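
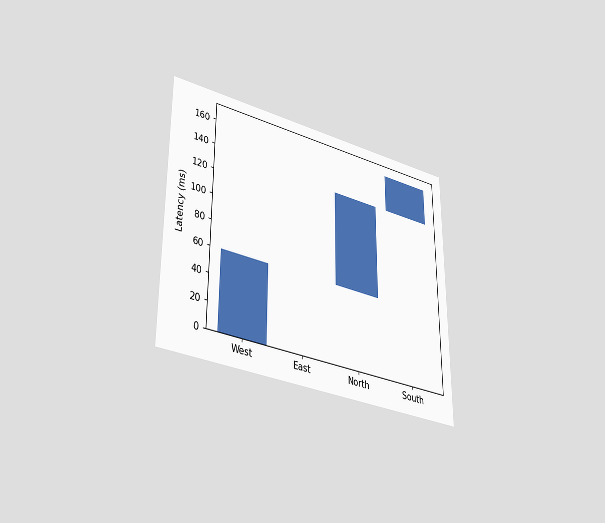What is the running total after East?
60ms

The chart is viewed slightly from below. After East the running total reaches 60ms.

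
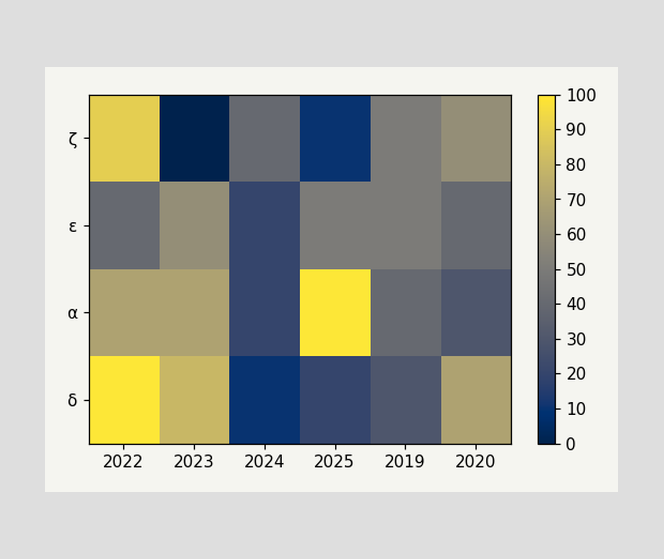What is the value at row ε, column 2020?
40

Matching cell (ε, 2020) against the colorbar gives 40.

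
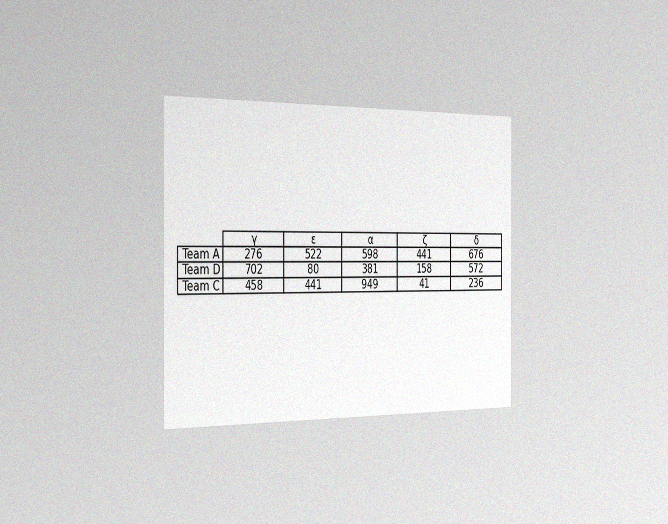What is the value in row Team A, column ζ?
The chart is viewed slightly from the left, with some photo noise. The (Team A, ζ) cell reads 441.

441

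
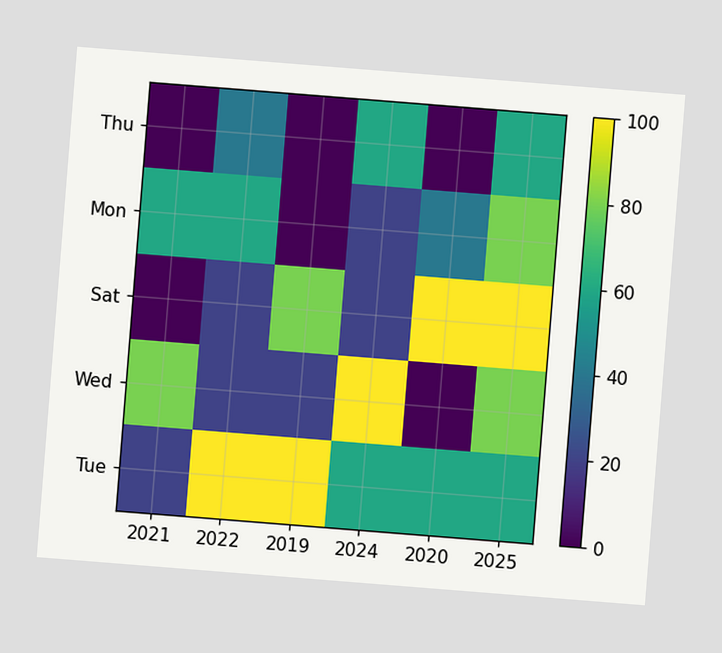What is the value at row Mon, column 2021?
The chart is tilted about 5° clockwise. Matching cell (Mon, 2021) against the colorbar gives 60.

60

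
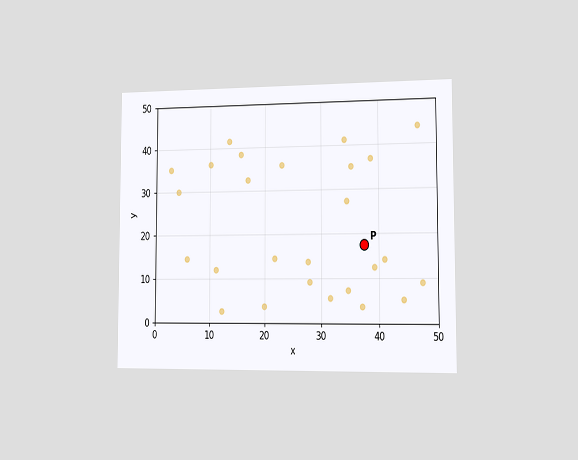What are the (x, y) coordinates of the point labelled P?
(37.5, 17.5)

The chart is viewed slightly from the right. Following the gridlines from P to each axis, P sits at (37.5, 17.5).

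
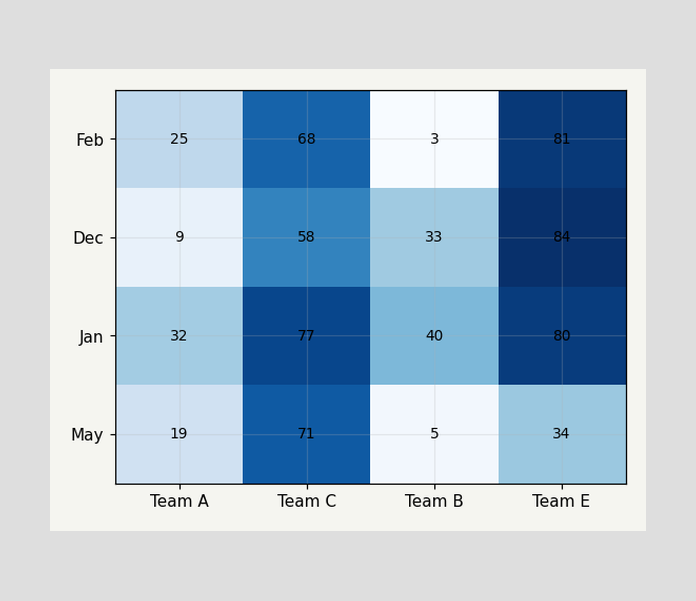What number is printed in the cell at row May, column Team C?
The (May, Team C) cell reads 71.

71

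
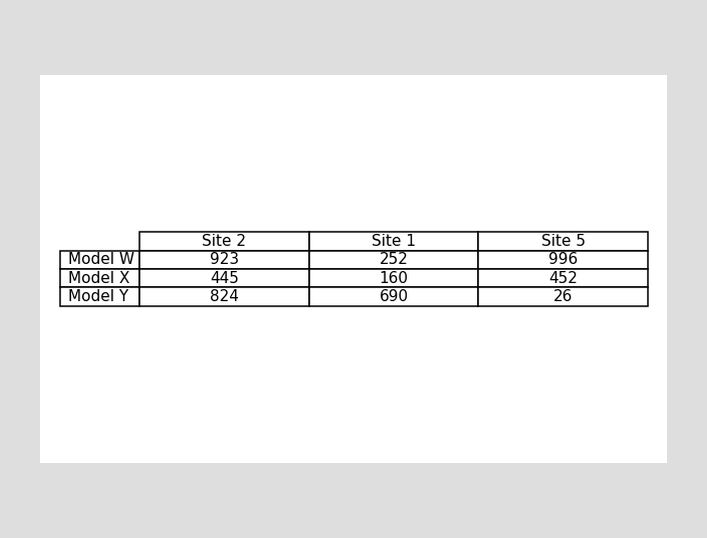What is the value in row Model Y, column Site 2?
The (Model Y, Site 2) cell reads 824.

824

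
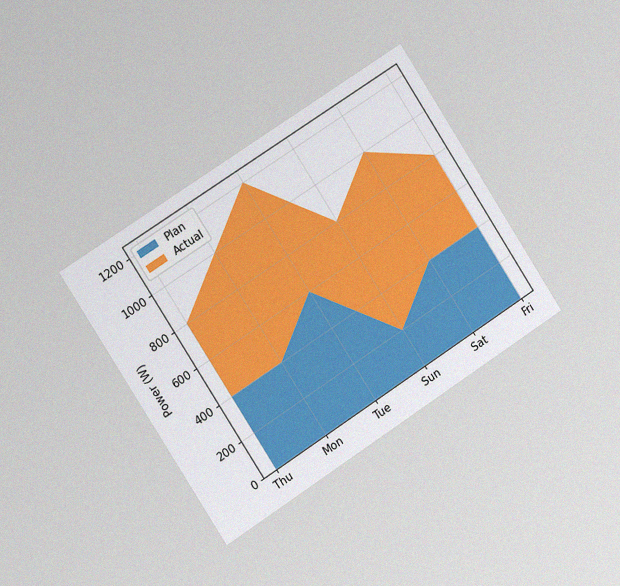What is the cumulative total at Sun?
800W

The chart is tilted about 33° counter-clockwise and viewed slightly from the left, with some photo noise. The stacked total at Sun reaches 800W.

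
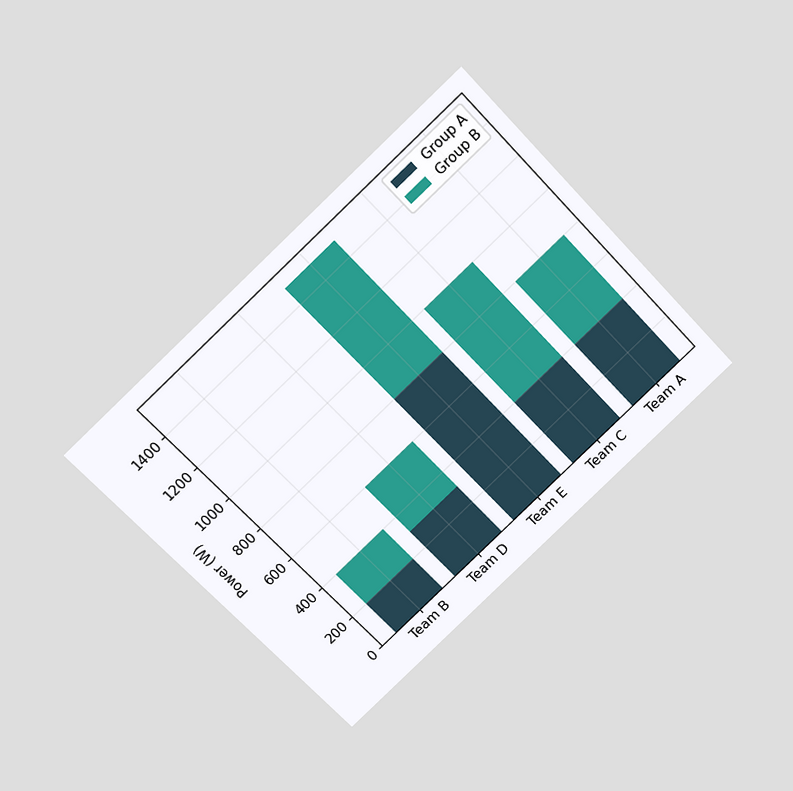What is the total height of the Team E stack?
The chart is tilted about 43° counter-clockwise and viewed slightly from above. The Team E stack's top reaches 1500W on the y-axis.

1500W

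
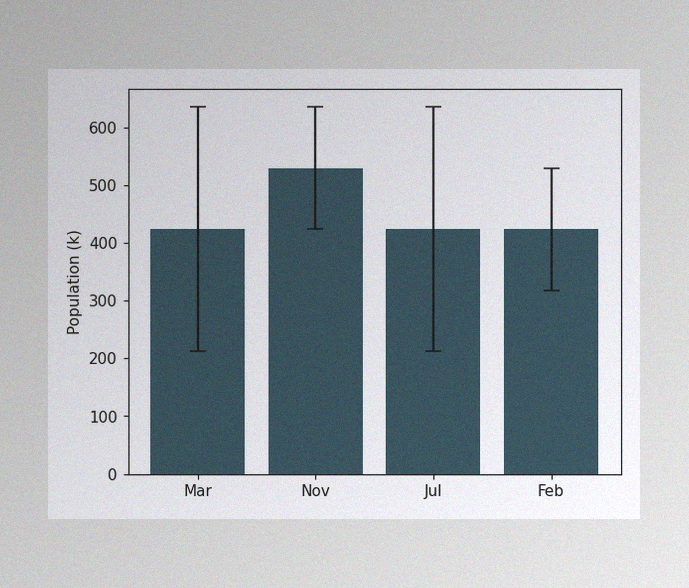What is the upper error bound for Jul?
The image has some photo noise and uneven lighting. The Jul bar's upper whisker reaches 636k.

636k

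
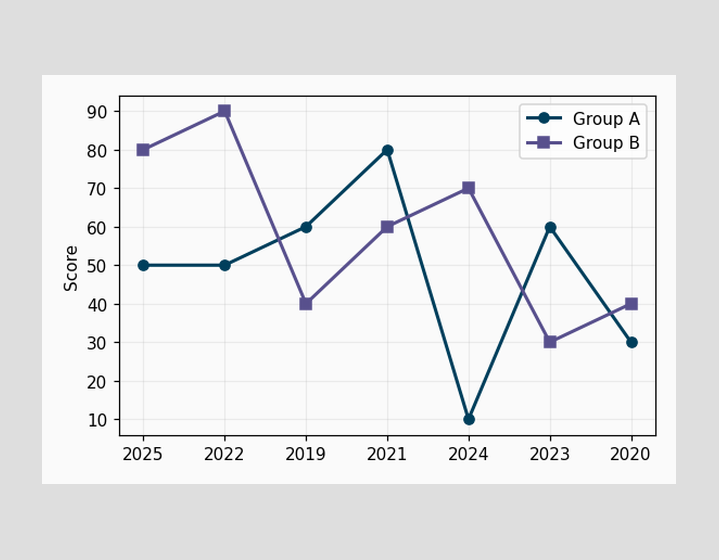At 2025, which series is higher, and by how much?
At 2025, Group B sits above the other line by 30.

Group B, by 30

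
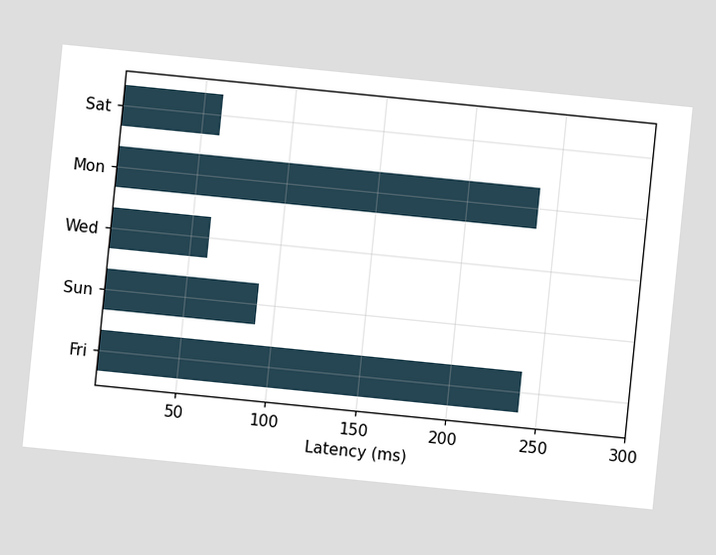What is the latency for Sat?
60ms

The chart is tilted about 6° clockwise. Reading along the chart's x-axis, the Sat bar reaches 60ms.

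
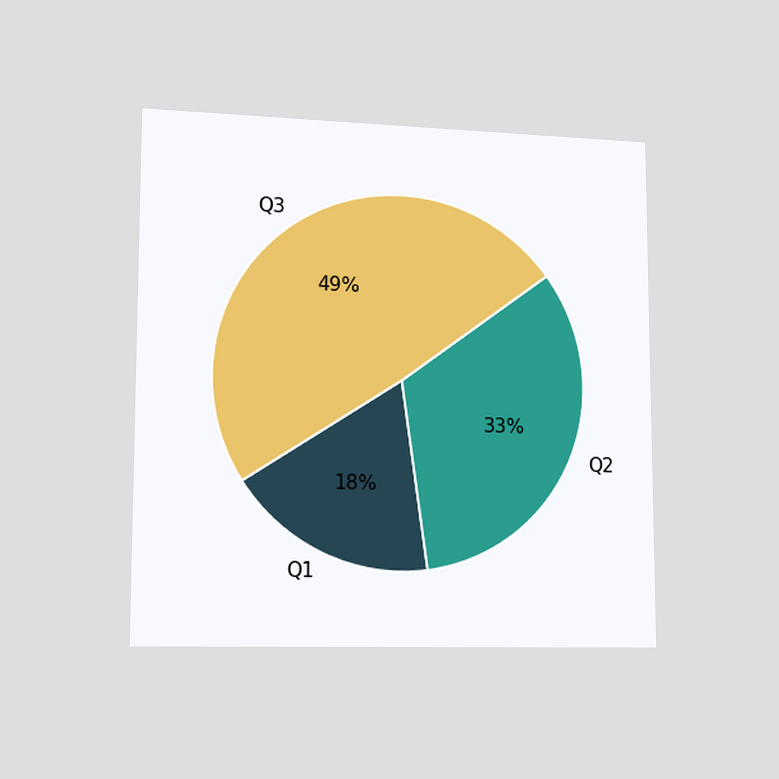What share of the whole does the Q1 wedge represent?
The chart is viewed slightly from the left. The Q1 slice takes up 18% of the pie.

18%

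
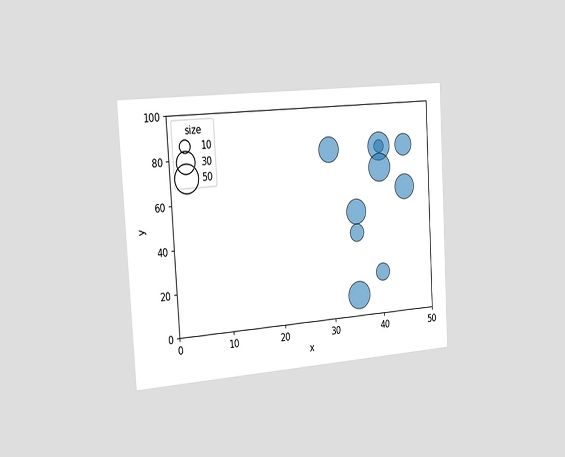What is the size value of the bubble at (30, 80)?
40

The chart is tilted about 3° counter-clockwise and viewed slightly from the left. Matching the bubble at (30, 80) against the size legend gives 40.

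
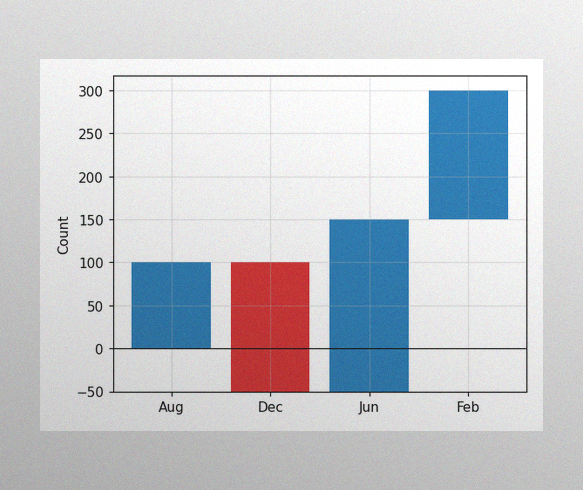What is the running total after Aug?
100

The image has some photo noise and uneven lighting. After Aug the running total reaches 100.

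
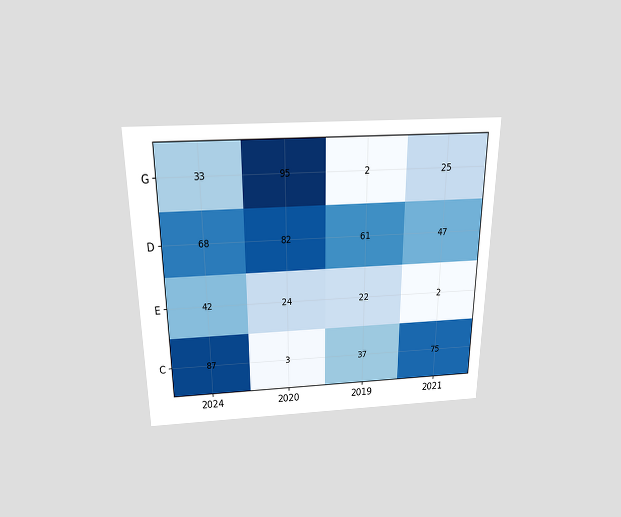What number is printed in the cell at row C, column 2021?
75

The chart is viewed slightly from above. The (C, 2021) cell reads 75.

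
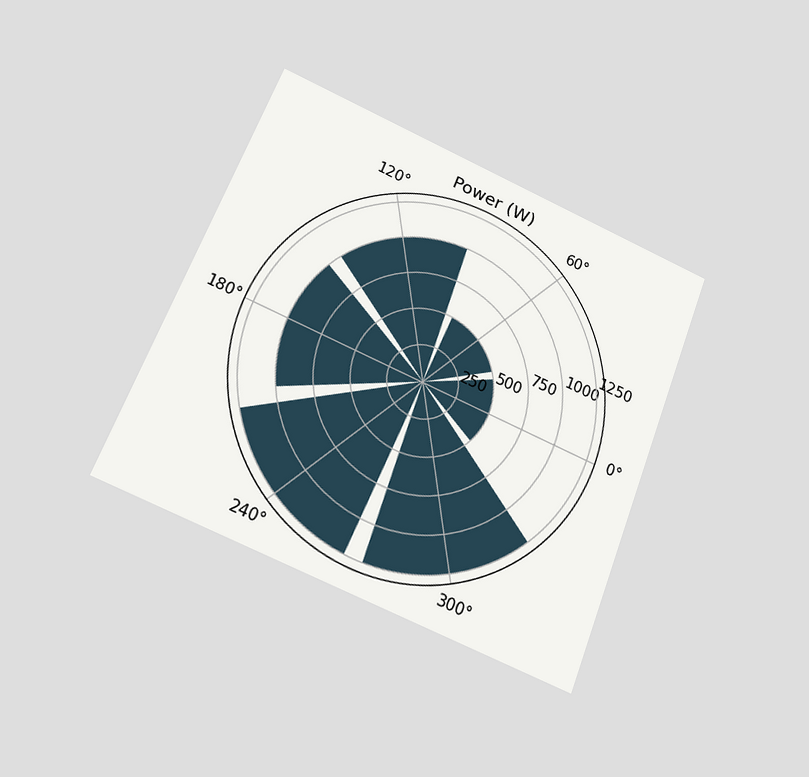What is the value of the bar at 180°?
The chart is tilted about 22° clockwise and viewed at a slight angle. The bar at 180° reaches 1000W on the radial axis.

1000W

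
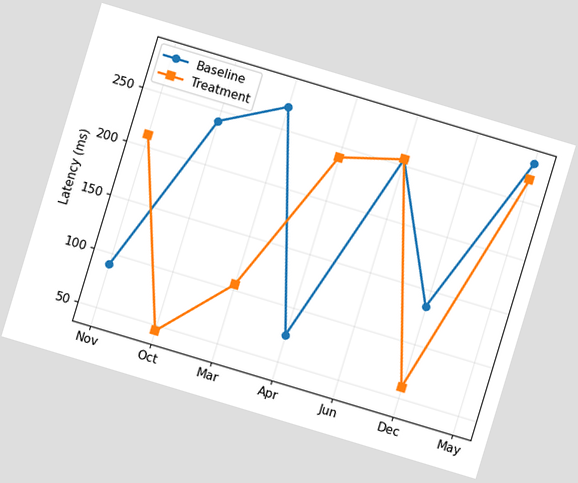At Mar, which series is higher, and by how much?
Baseline, by 165ms

The chart is tilted about 17° clockwise. At Mar, Baseline sits above the other line by 165ms.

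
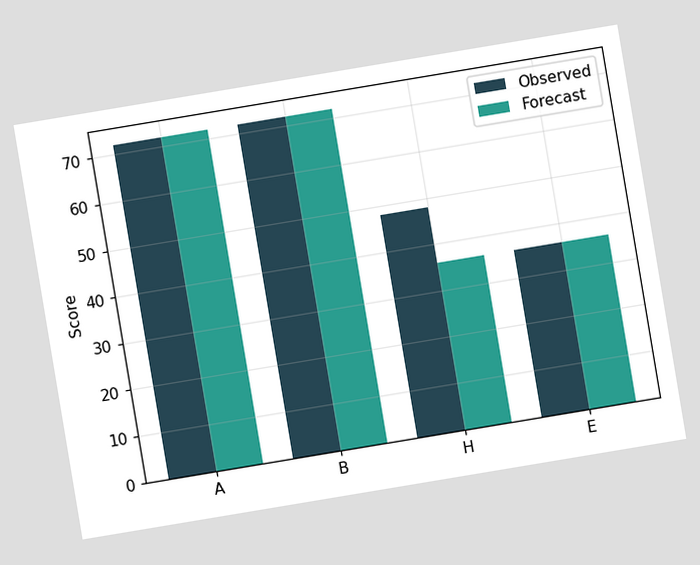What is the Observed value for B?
72

The chart is tilted about 9° counter-clockwise. The Observed bar at B reaches 72 on the y-axis.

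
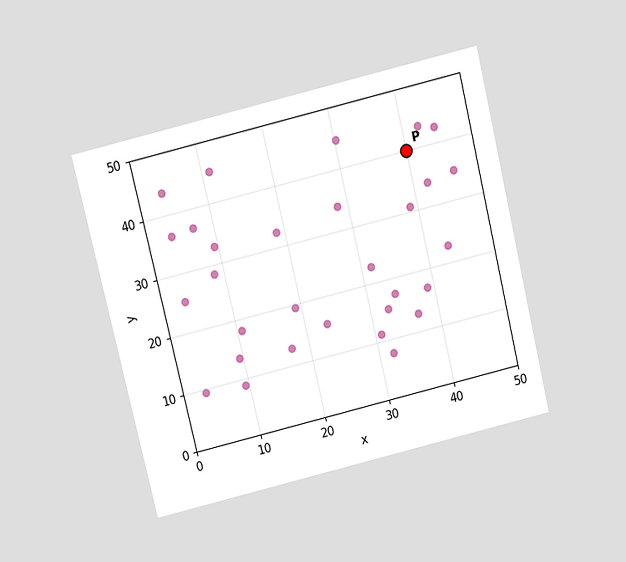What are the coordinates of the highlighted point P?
The chart is tilted about 14° counter-clockwise and viewed slightly from above. Following the gridlines from P to each axis, P sits at (40, 40).

(40, 40)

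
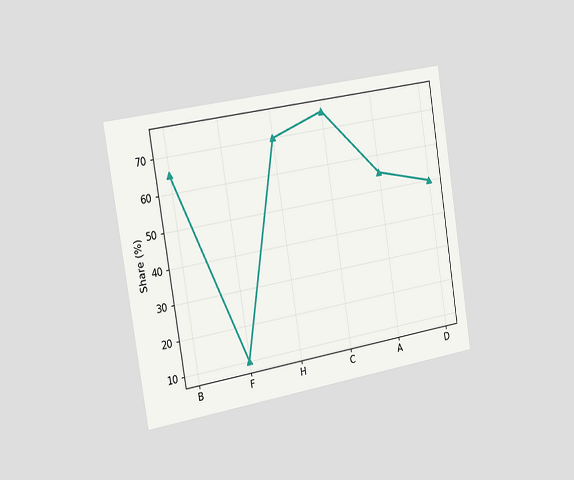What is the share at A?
55%

The chart is tilted about 9° counter-clockwise and viewed slightly from the left. At A, the line is at 55%.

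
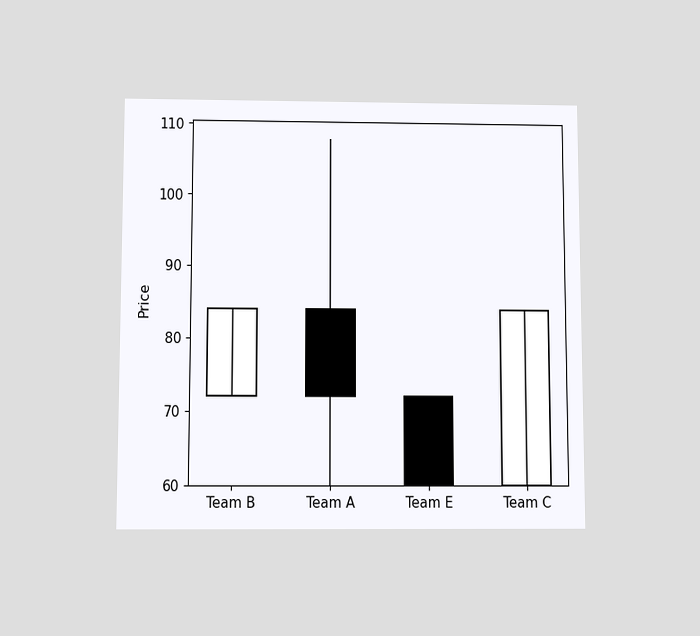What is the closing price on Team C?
84

The chart is viewed slightly from below. The Team C candle closes at 84.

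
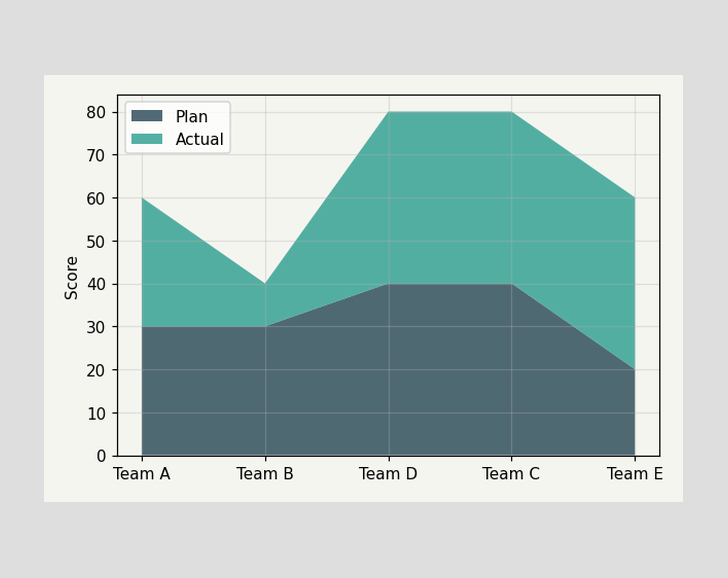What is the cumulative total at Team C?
The stacked total at Team C reaches 80.

80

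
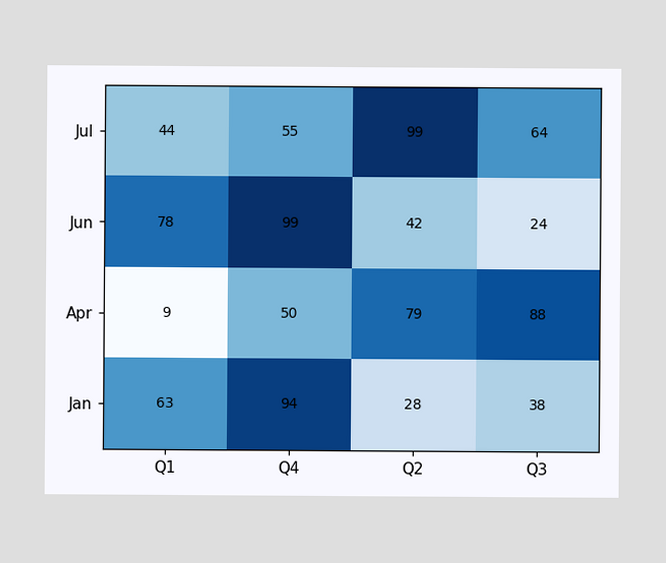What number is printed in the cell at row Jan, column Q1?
The (Jan, Q1) cell reads 63.

63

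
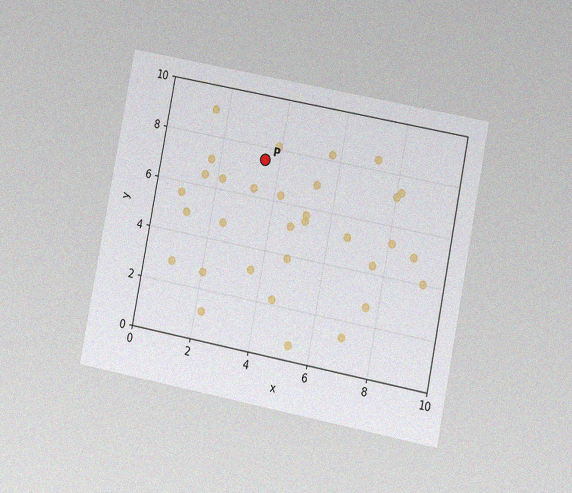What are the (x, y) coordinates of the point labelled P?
The chart is tilted about 11° clockwise and viewed at a slight angle, with some photo noise. Following the gridlines from P to each axis, P sits at (3.5, 7.5).

(3.5, 7.5)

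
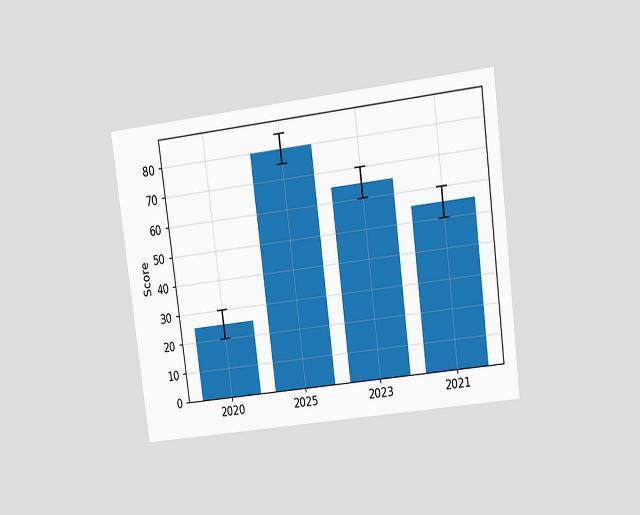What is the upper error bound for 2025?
85

The chart is tilted about 7° counter-clockwise and viewed at a slight angle. The 2025 bar's upper whisker reaches 85.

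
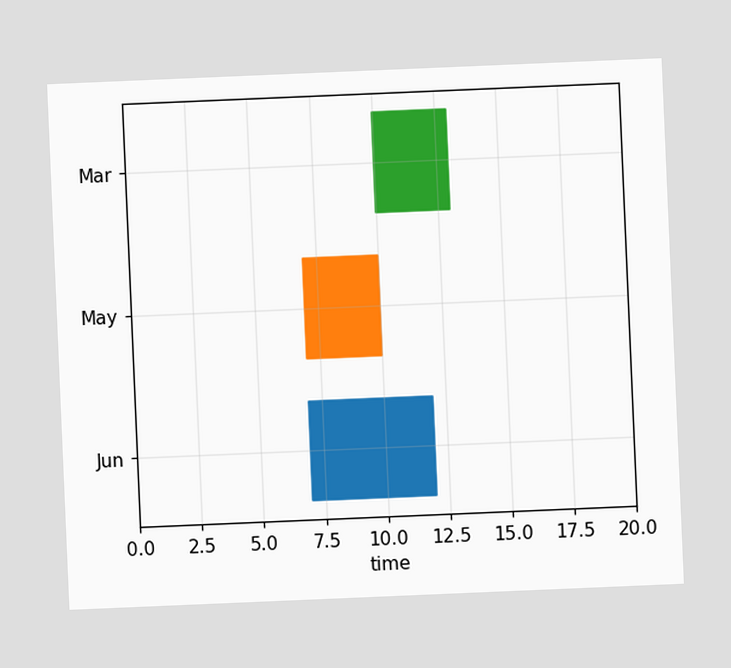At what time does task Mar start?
10

The chart is tilted about 2° counter-clockwise. The Mar bar begins at t=10.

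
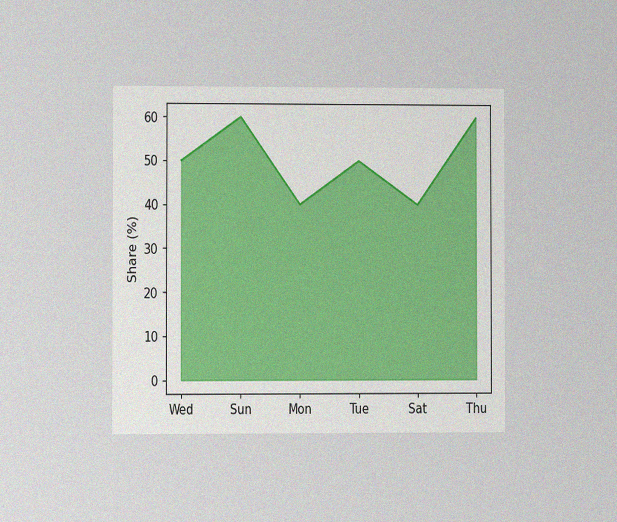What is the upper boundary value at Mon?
40%

The chart is viewed at a slight angle, with some photo noise. At Mon the upper boundary is at 40%.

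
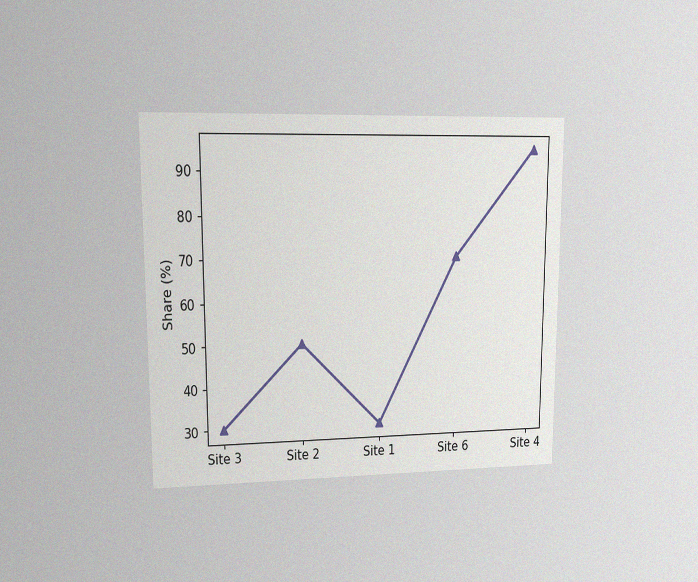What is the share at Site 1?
The chart is viewed at a slight angle, with some photo noise. At Site 1, the line is at 30%.

30%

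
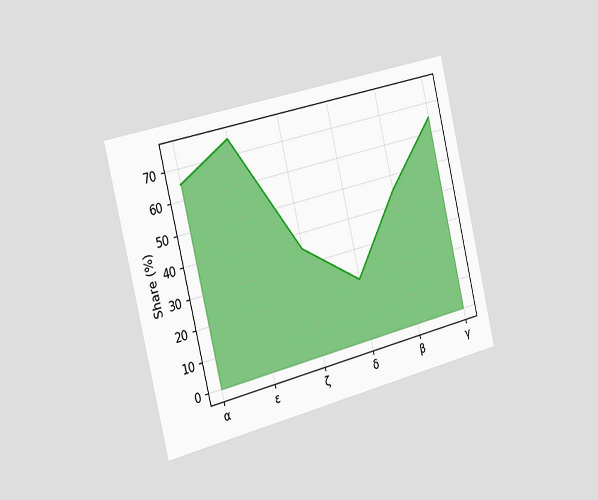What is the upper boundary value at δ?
The chart is tilted about 14° counter-clockwise and viewed slightly from the left. At δ the upper boundary is at 20%.

20%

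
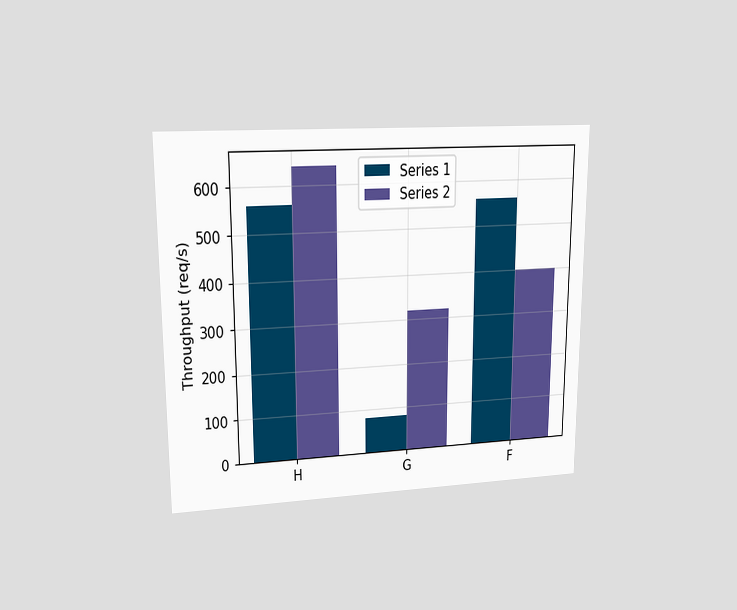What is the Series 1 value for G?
The chart is viewed at a slight angle. The Series 1 bar at G reaches 80req/s on the y-axis.

80req/s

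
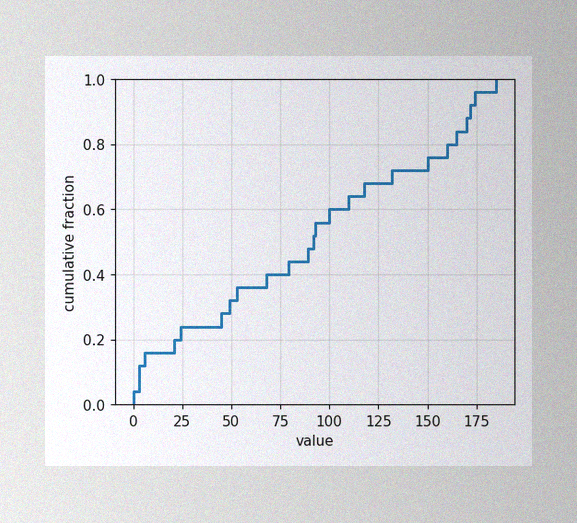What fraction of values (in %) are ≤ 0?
4%

The image has some photo noise and uneven lighting. At x=0 the ECDF step is at 4%.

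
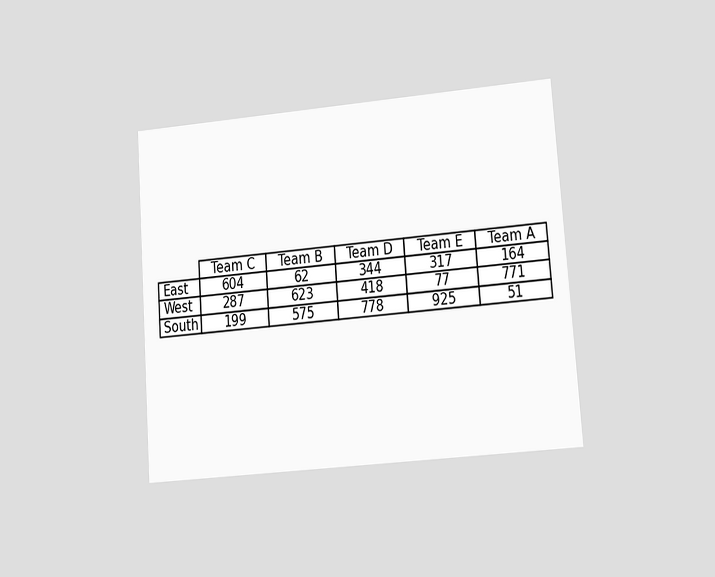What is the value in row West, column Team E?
77

The chart is tilted about 4° counter-clockwise and viewed at a slight angle. The (West, Team E) cell reads 77.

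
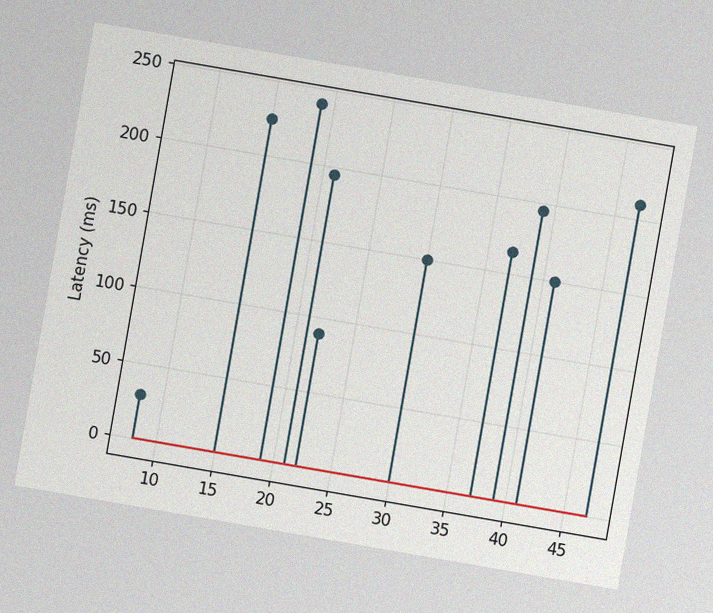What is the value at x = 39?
The chart is tilted about 10° clockwise, with some photo noise. The stem at x=39 reaches 195ms.

195ms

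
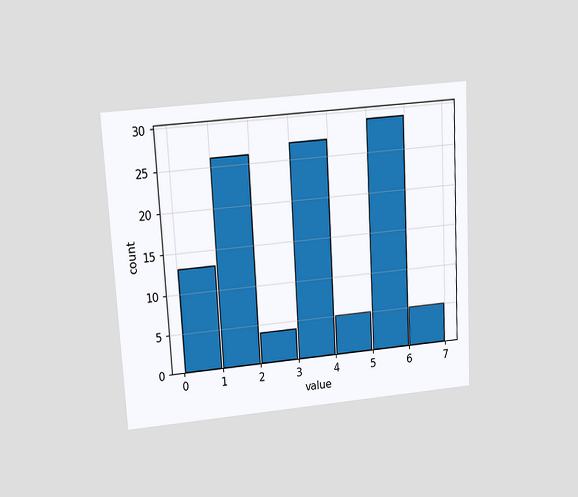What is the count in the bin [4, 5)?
The chart is tilted about 3° counter-clockwise and viewed slightly from above. The [4, 5) bin has height 5.

5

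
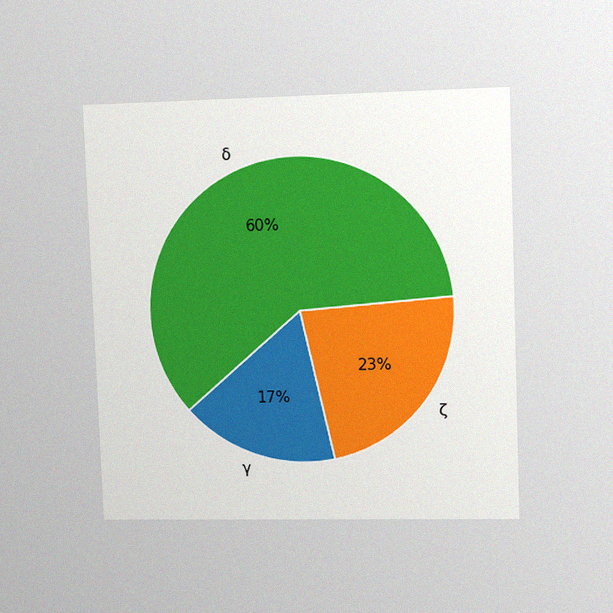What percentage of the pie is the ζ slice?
The chart is tilted about 2° counter-clockwise and viewed slightly from the right, with some photo noise. The ζ slice takes up 23% of the pie.

23%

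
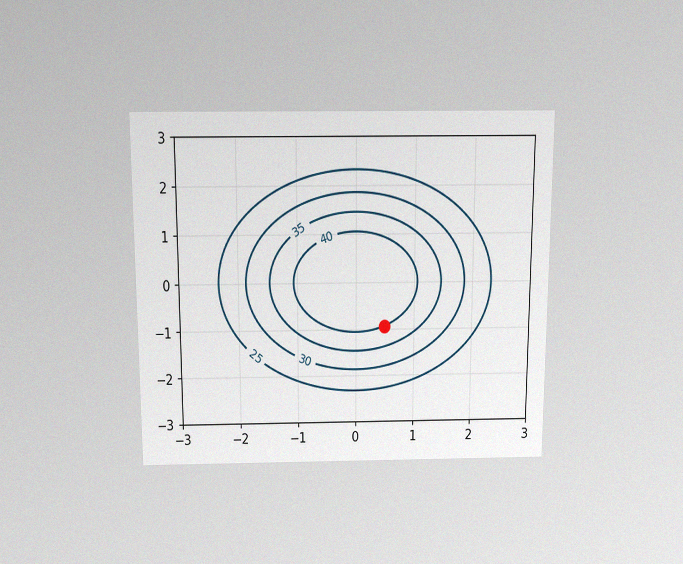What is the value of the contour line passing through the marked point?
40

The chart is viewed slightly from above, with some photo noise. The marked point sits on the contour labelled 40.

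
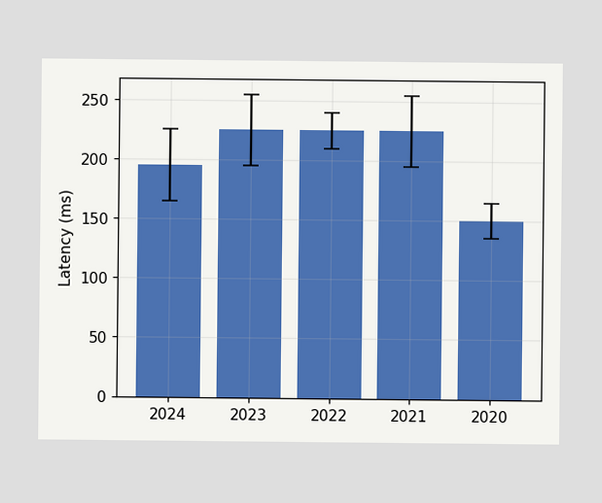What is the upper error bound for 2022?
The 2022 bar's upper whisker reaches 240ms.

240ms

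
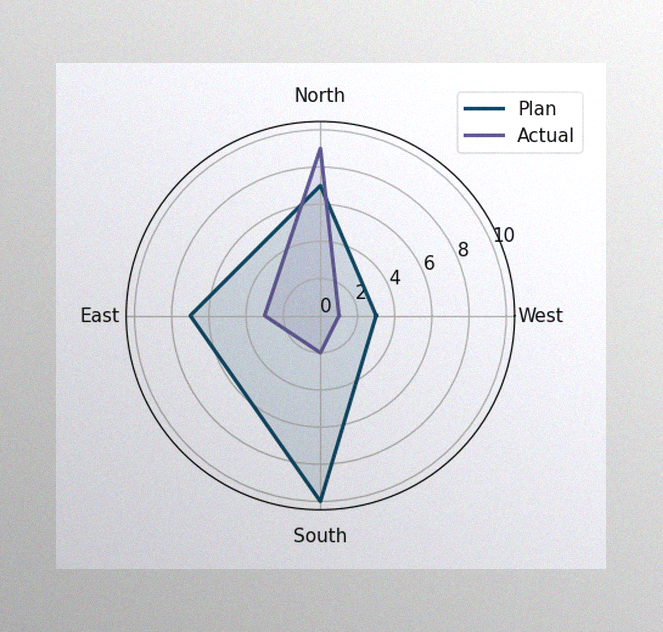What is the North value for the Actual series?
The image has some photo noise and uneven lighting. On the North axis, Actual reaches 9.

9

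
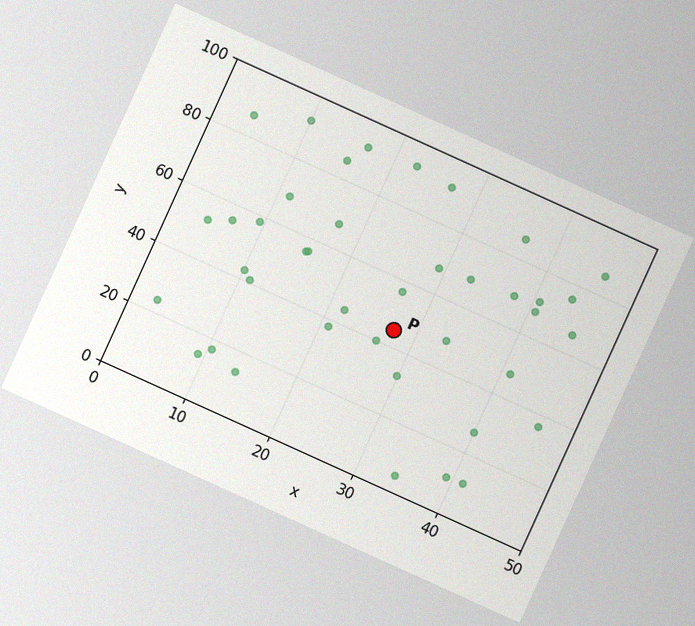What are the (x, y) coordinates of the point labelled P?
(27.5, 45)

The chart is tilted about 24° clockwise, with some photo noise. Following the gridlines from P to each axis, P sits at (27.5, 45).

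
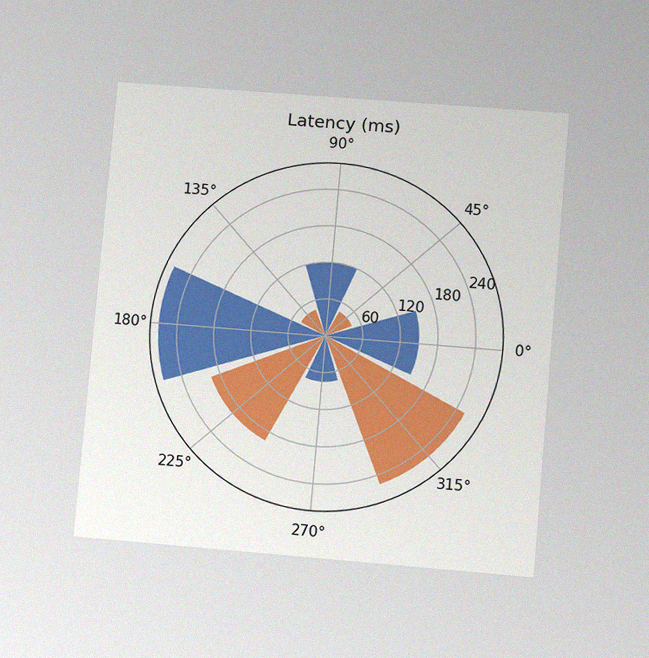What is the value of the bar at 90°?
The chart is tilted about 5° clockwise and viewed at a slight angle, with some photo noise. The bar at 90° reaches 120ms on the radial axis.

120ms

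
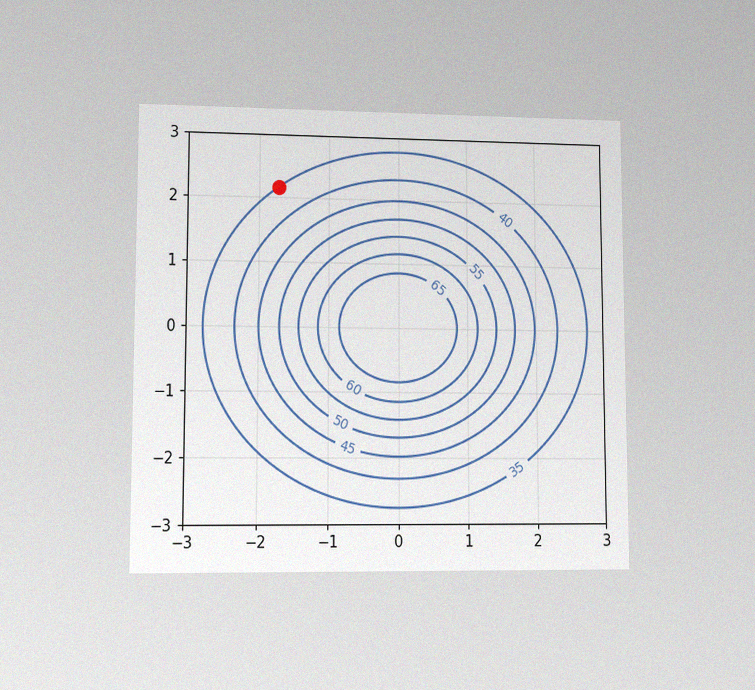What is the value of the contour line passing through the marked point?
The chart is viewed at a slight angle, with some photo noise. The marked point sits on the contour labelled 35.

35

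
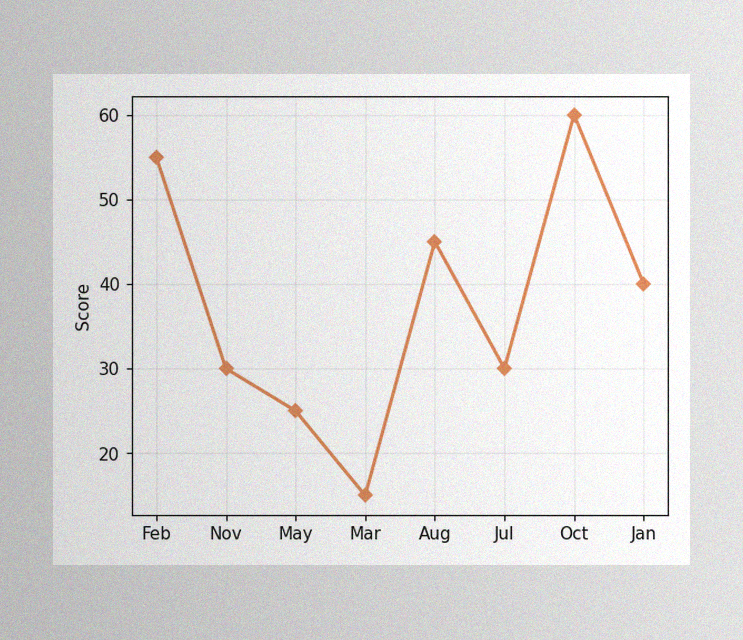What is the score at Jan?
40

The image has some photo noise and uneven lighting. At Jan, the line is at 40.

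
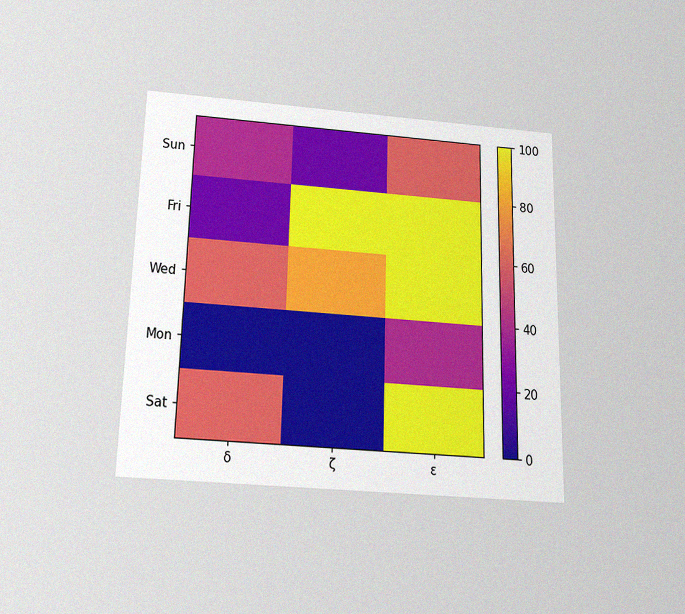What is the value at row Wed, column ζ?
The chart is viewed slightly from below, with some photo noise. Matching cell (Wed, ζ) against the colorbar gives 80.

80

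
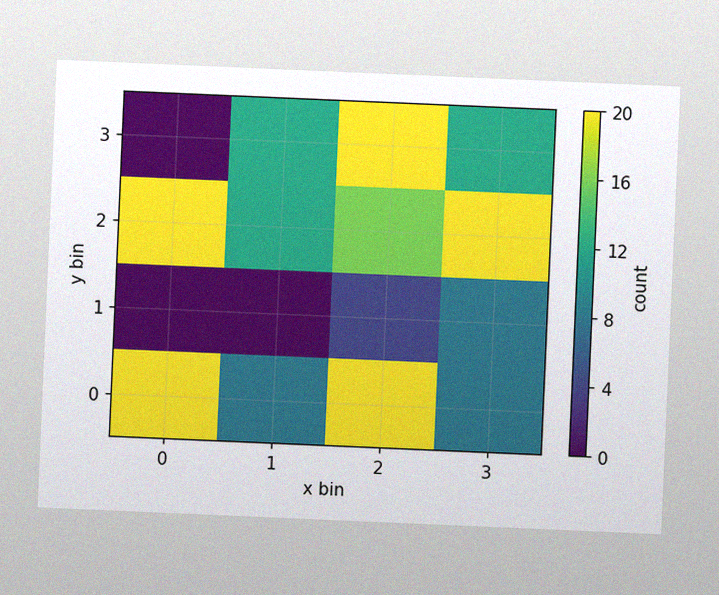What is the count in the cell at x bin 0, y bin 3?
0

The chart is tilted about 2° clockwise, with some photo noise. Matching the cell (0, 3) against the colorbar gives 0.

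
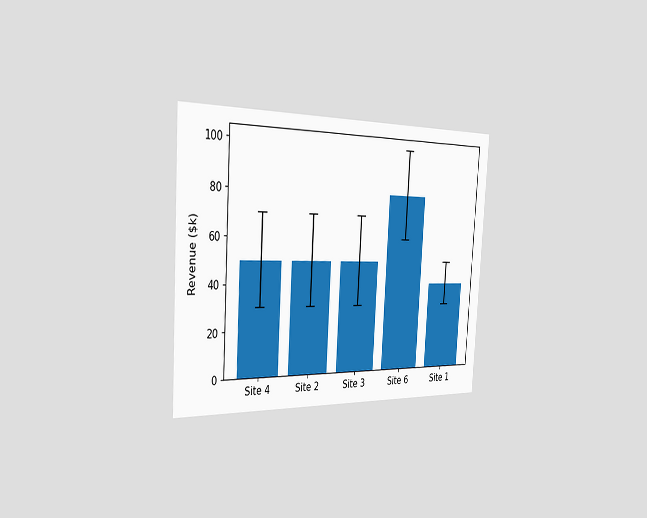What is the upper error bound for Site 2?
$70k

The chart is tilted about 4° clockwise and viewed slightly from the left. The Site 2 bar's upper whisker reaches $70k.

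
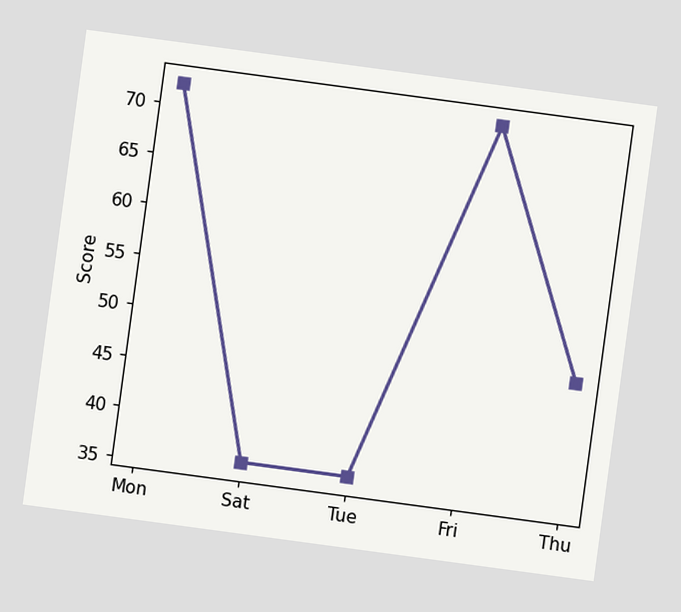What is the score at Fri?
The chart is tilted about 8° clockwise. At Fri, the line is at 72.

72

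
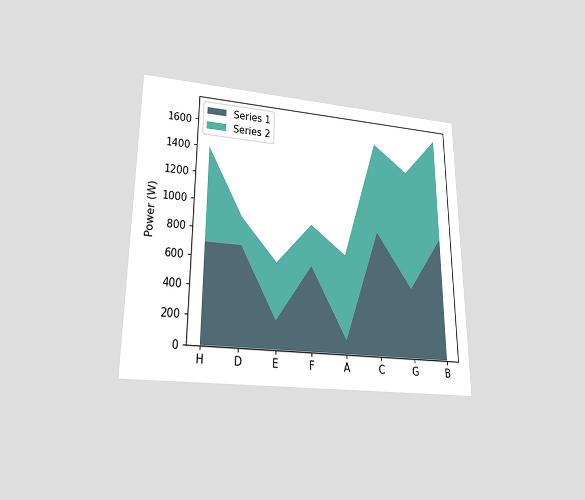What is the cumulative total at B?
1700W

The chart is viewed slightly from below. The stacked total at B reaches 1700W.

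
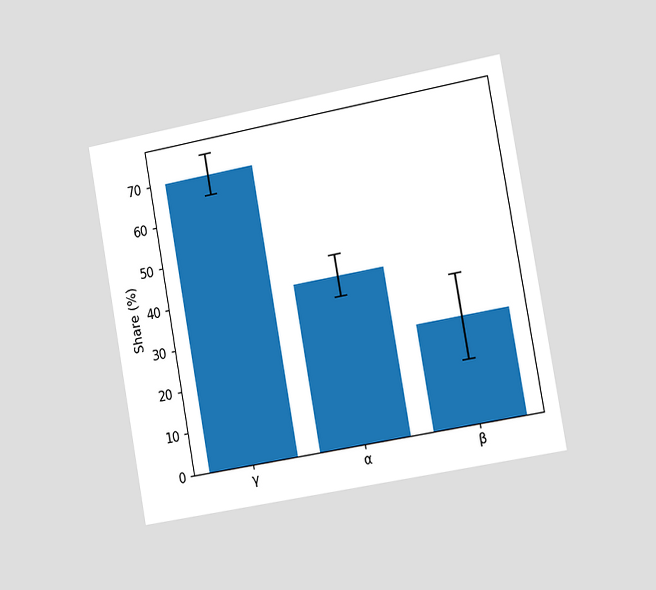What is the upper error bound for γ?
The chart is tilted about 10° counter-clockwise and viewed slightly from the right. The γ bar's upper whisker reaches 75%.

75%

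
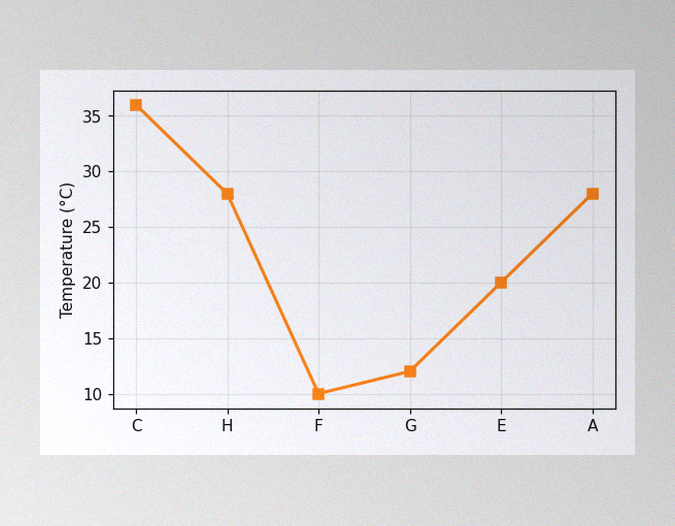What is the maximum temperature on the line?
The image has some photo noise and uneven lighting. The highest point is at C, and reading across to the y-axis gives 36°C.

36°C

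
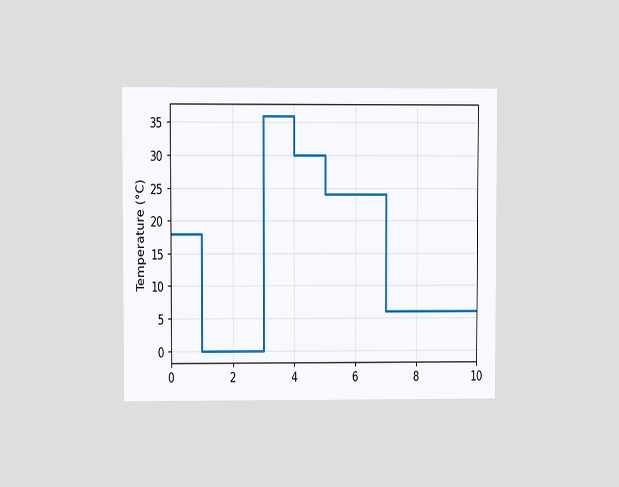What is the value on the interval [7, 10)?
The chart is viewed at a slight angle. On [7, 10) the step sits at 6°C.

6°C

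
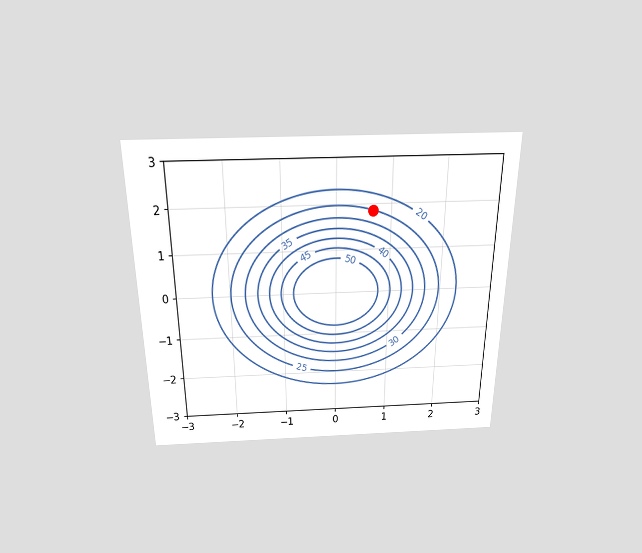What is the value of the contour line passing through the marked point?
The chart is viewed slightly from above. The marked point sits on the contour labelled 25.

25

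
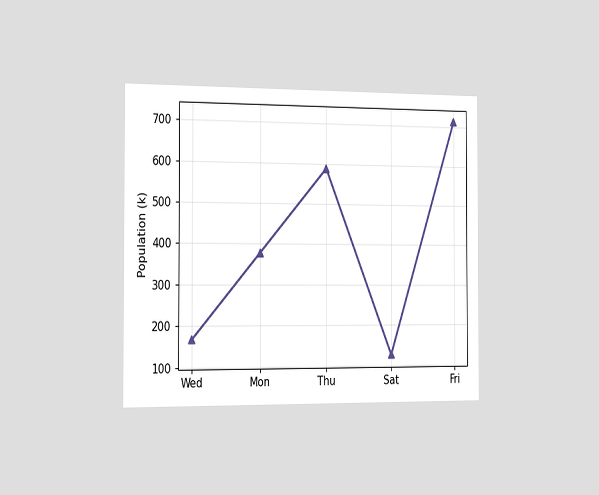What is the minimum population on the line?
126k

The chart is viewed slightly from the left. The lowest point is at Sat, and reading across to the y-axis gives 126k.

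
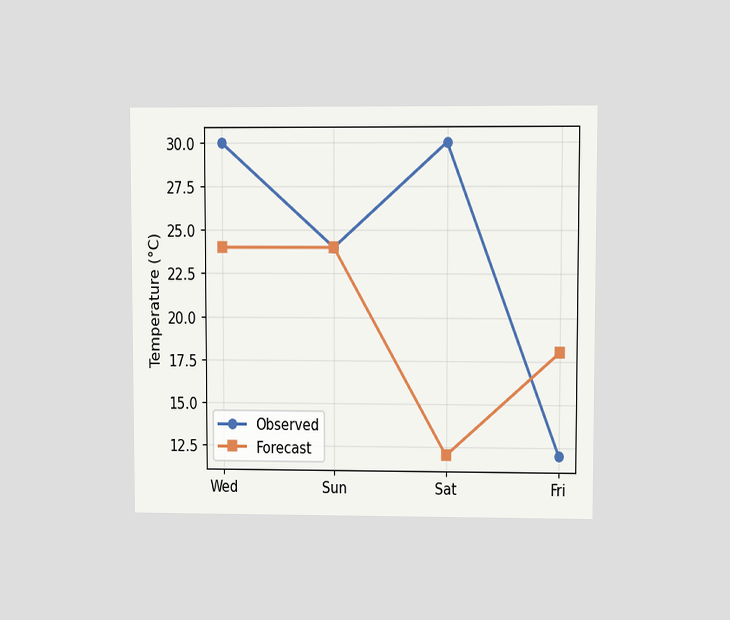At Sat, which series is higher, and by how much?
The chart is viewed at a slight angle. At Sat, Observed sits above the other line by 18°C.

Observed, by 18°C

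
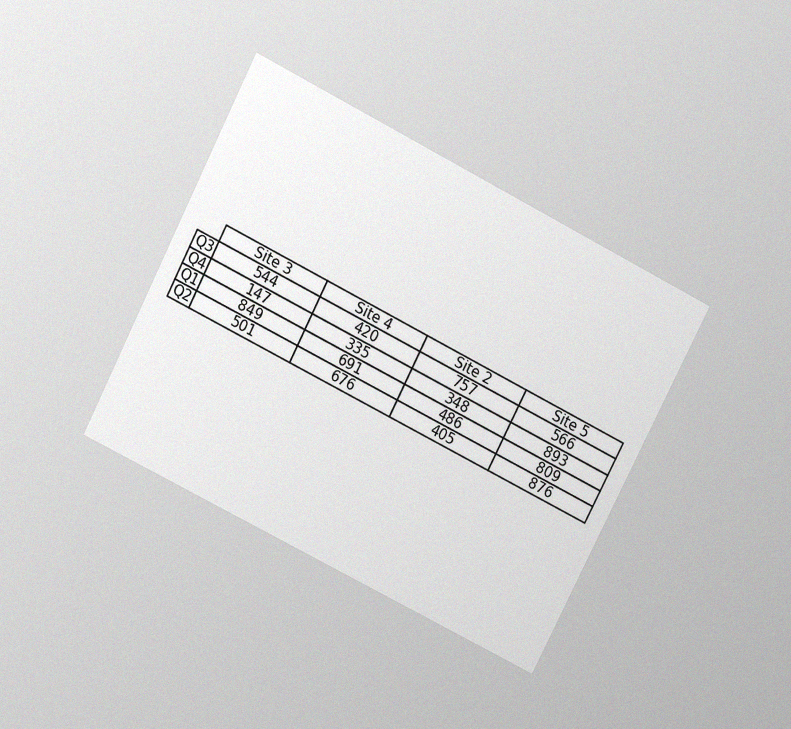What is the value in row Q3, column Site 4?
The chart is tilted about 27° clockwise and viewed slightly from above, with some photo noise. The (Q3, Site 4) cell reads 420.

420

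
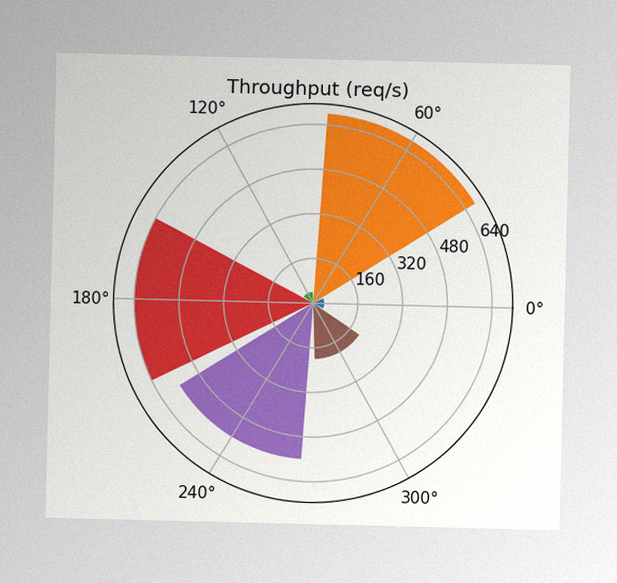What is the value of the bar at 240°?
The image has some photo noise and uneven lighting. The bar at 240° reaches 560req/s on the radial axis.

560req/s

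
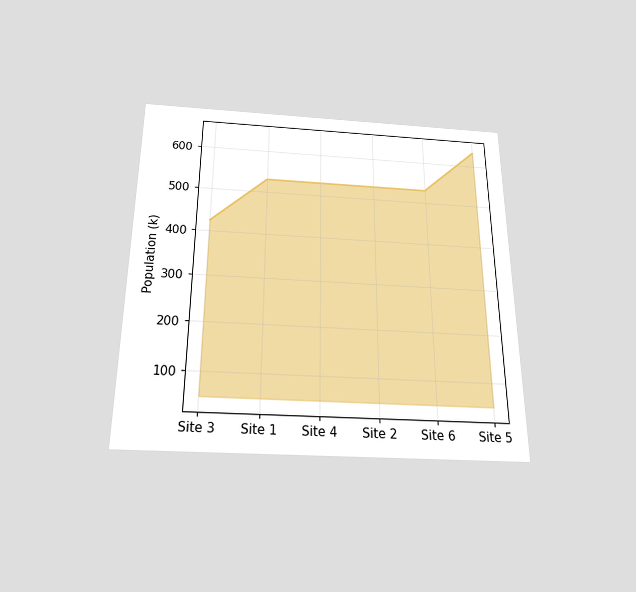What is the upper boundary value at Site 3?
424k

The chart is viewed slightly from below. At Site 3 the upper boundary is at 424k.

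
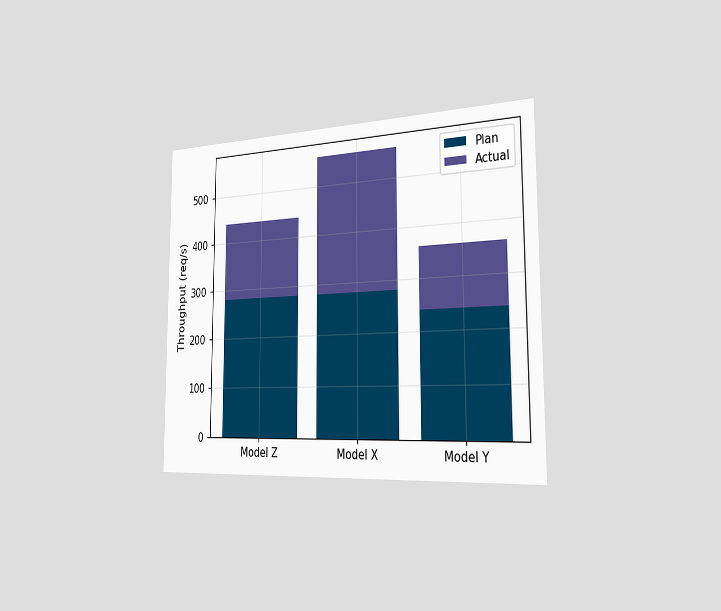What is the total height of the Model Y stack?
360req/s

The chart is viewed slightly from the right. The Model Y stack's top reaches 360req/s on the y-axis.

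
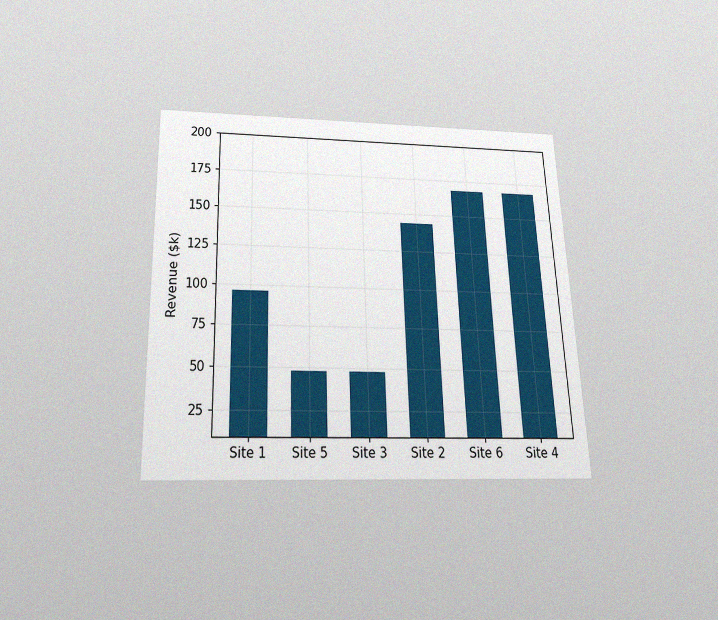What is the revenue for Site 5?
The chart is tilted about 2° counter-clockwise and viewed slightly from below, with some photo noise. Reading along the chart's y-axis, the Site 5 bar reaches $48k.

$48k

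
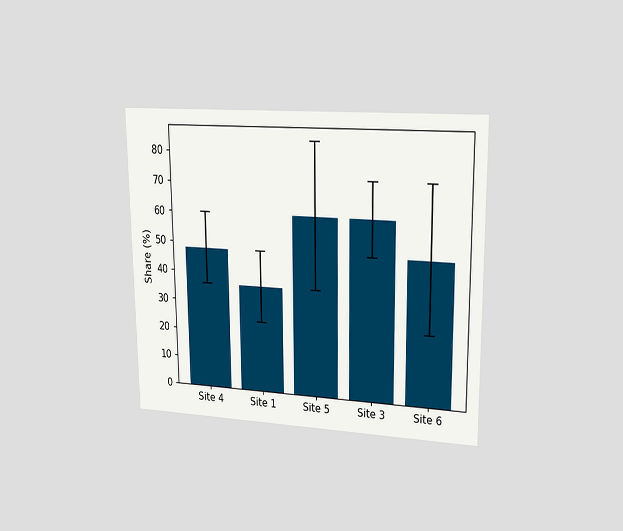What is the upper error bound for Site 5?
The chart is viewed at a slight angle. The Site 5 bar's upper whisker reaches 84%.

84%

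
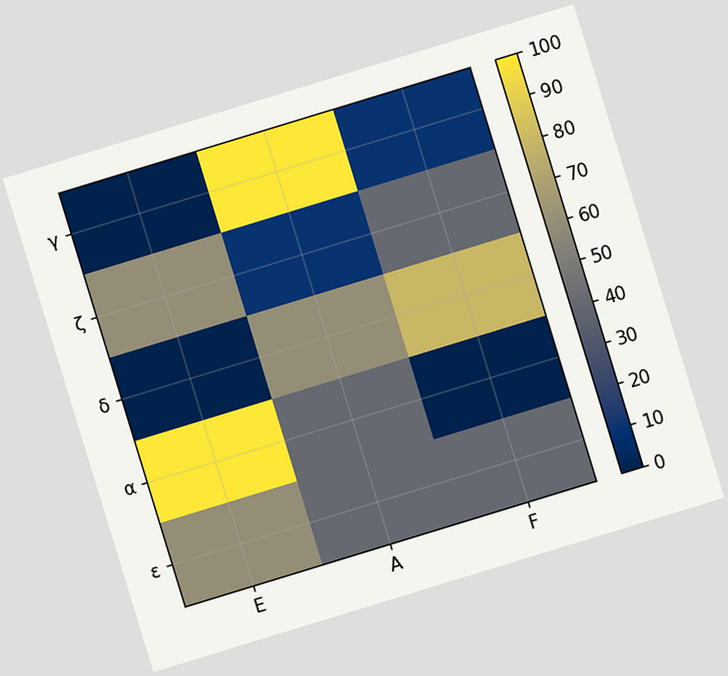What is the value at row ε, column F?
The chart is tilted about 17° counter-clockwise. Matching cell (ε, F) against the colorbar gives 40.

40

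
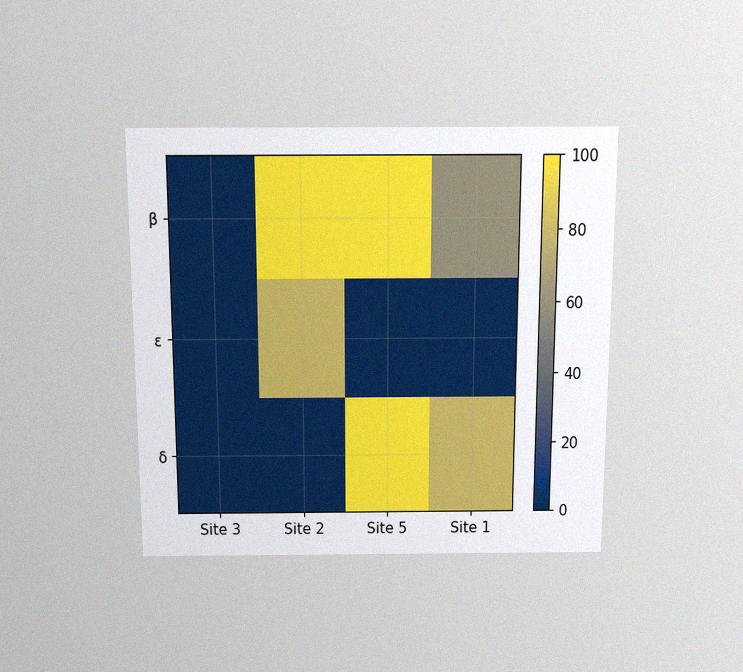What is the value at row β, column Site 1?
The chart is viewed slightly from above, with some photo noise. Matching cell (β, Site 1) against the colorbar gives 60.

60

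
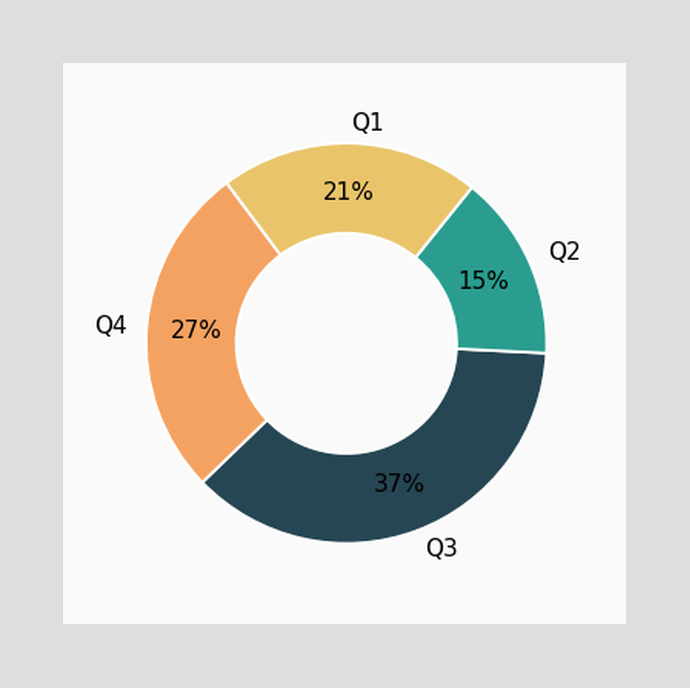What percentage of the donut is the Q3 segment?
37%

The Q3 segment takes up 37% of the ring.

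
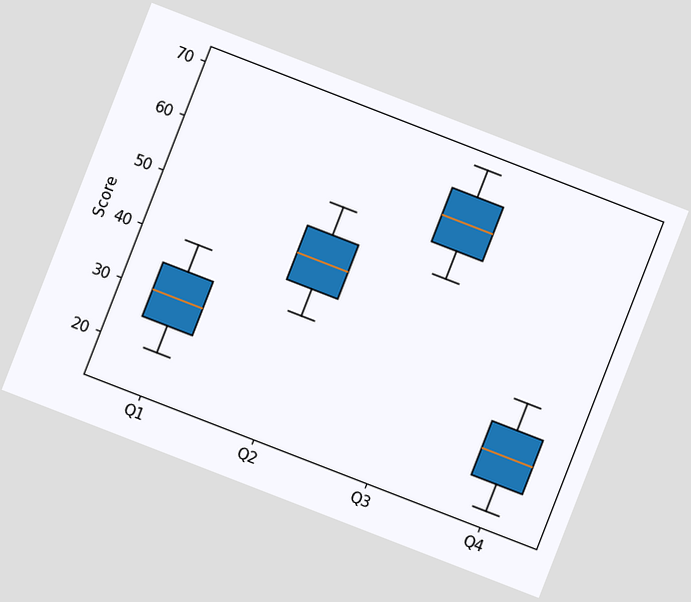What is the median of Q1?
The chart is tilted about 21° clockwise. The median line in the Q1 box sits at 30.

30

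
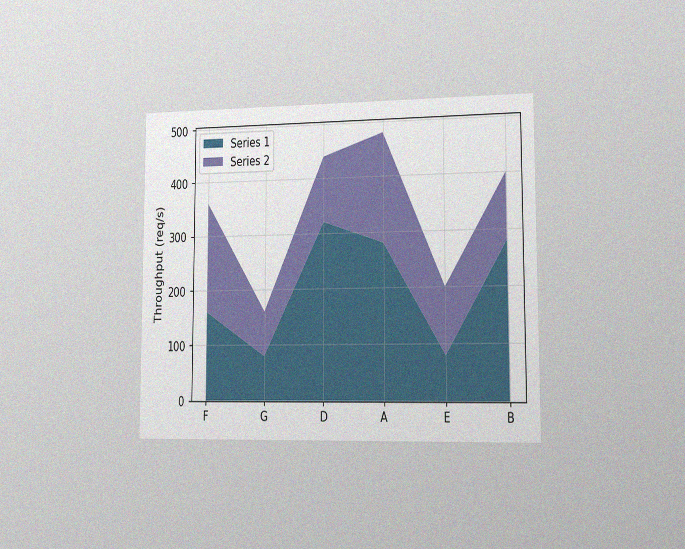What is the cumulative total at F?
The chart is viewed slightly from the right, with some photo noise. The stacked total at F reaches 360req/s.

360req/s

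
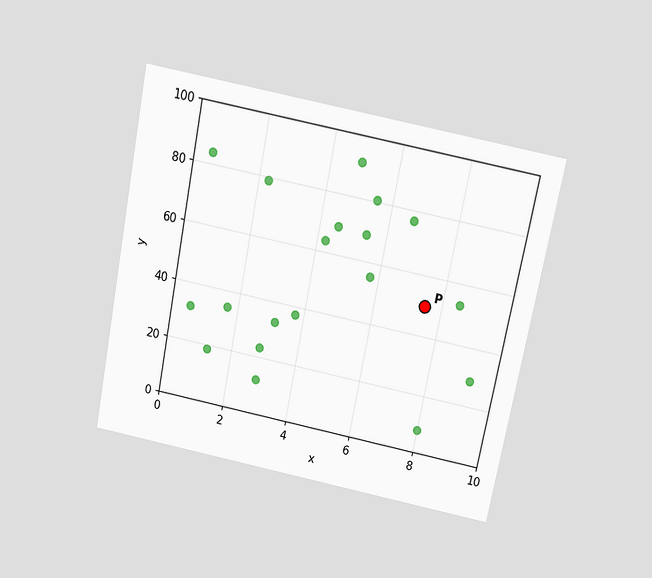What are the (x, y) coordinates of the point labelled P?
(7.5, 50)

The chart is tilted about 11° clockwise and viewed slightly from above. Following the gridlines from P to each axis, P sits at (7.5, 50).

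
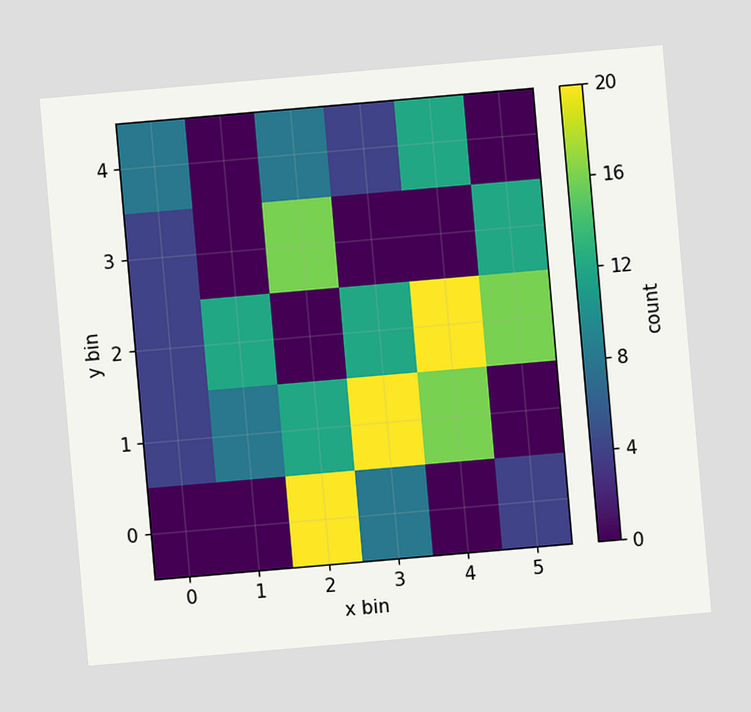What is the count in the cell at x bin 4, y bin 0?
The chart is tilted about 5° counter-clockwise. Matching the cell (4, 0) against the colorbar gives 0.

0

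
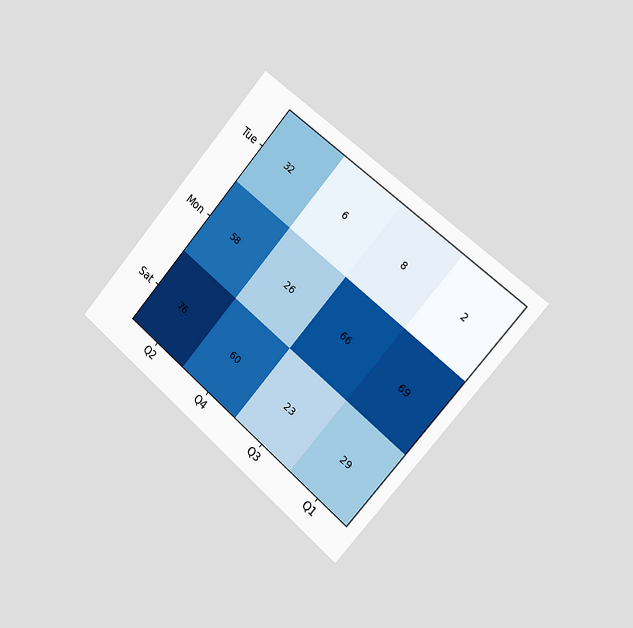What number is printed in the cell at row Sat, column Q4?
60

The chart is tilted about 41° clockwise and viewed slightly from the right. The (Sat, Q4) cell reads 60.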